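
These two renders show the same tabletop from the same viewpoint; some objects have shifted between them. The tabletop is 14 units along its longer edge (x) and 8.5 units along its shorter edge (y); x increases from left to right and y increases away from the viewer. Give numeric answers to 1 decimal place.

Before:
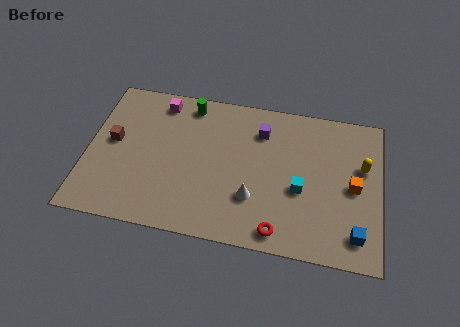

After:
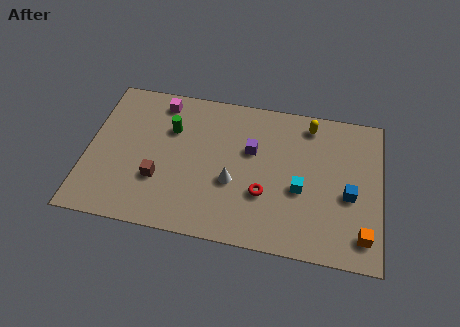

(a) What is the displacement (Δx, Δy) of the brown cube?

(2.3, -1.8)

From the two frames, the brown cube sits at roughly (1.2, 4.6) before and (3.5, 2.8) after.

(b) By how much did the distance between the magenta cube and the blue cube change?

-1.3

The distance was about 11.2 in the first image and 9.9 in the second, so they moved 1.3 units closer together.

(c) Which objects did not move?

the cyan cube and the magenta cube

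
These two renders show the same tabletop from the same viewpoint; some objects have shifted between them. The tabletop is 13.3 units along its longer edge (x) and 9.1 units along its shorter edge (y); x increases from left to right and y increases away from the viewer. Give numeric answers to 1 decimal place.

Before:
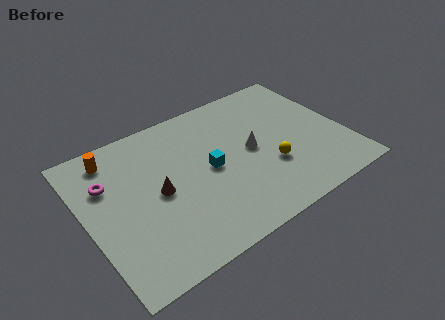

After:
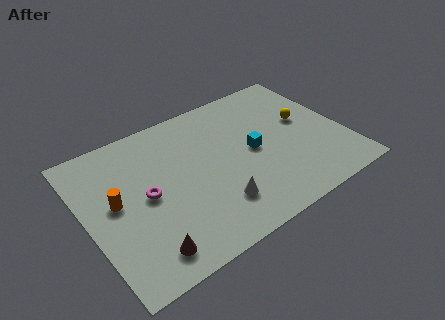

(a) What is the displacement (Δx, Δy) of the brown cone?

(-1.2, -3.0)

From the two frames, the brown cone sits at roughly (3.6, 4.4) before and (2.4, 1.4) after.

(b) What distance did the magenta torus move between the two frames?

2.4

The magenta torus moved from about (1.3, 6.2) to (3.0, 4.5), a distance of √(1.7² + 1.7²) ≈ 2.4.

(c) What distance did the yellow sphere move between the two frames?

3.1

From (9.2, 3.1) to (11.5, 5.2), the yellow sphere covered √(2.3² + 2.1²) ≈ 3.1 units.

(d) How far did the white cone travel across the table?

3.3

From (8.5, 4.6) to (6.2, 2.2), the white cone covered √(2.3² + 2.4²) ≈ 3.3 units.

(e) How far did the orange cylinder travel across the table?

2.8

The orange cylinder moved from about (1.8, 7.7) to (1.5, 4.9), a distance of √(0.3² + 2.8²) ≈ 2.8.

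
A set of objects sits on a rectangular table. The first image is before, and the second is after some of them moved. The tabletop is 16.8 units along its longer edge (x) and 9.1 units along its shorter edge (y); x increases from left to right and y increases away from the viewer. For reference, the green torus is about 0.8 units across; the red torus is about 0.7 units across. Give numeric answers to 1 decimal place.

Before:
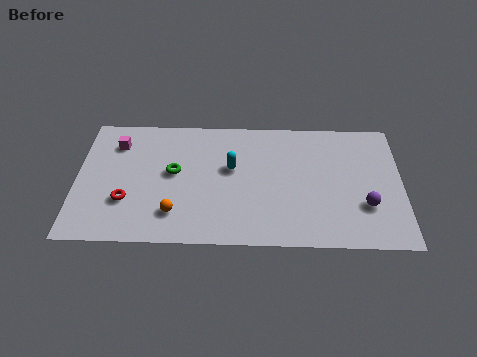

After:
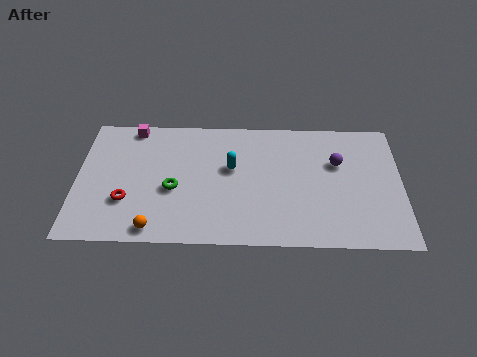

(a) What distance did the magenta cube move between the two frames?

1.4

From (2.0, 7.0) to (2.8, 8.2), the magenta cube covered √(0.8² + 1.2²) ≈ 1.4 units.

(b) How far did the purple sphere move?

3.3

The purple sphere was near (14.9, 2.9) before and (13.5, 5.9) after, so it travelled √(1.4² + 3.0²) ≈ 3.3 units.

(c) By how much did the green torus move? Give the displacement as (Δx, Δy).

(0.0, -1.2)

From the two frames, the green torus sits at roughly (5.0, 5.0) before and (5.0, 3.8) after.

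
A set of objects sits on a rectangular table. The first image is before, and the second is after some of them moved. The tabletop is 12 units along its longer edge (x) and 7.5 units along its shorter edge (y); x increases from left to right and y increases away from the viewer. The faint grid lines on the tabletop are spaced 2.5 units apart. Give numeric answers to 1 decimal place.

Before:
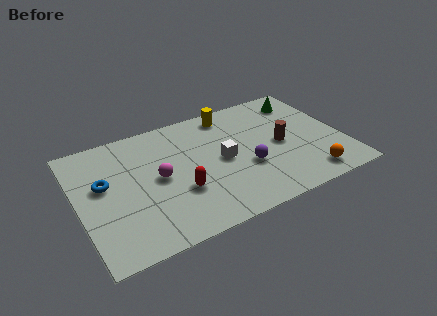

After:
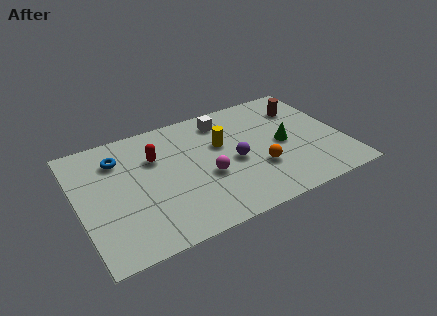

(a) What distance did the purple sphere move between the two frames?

0.8

The purple sphere was near (7.5, 2.8) before and (7.0, 3.4) after, so it travelled √(0.5² + 0.6²) ≈ 0.8 units.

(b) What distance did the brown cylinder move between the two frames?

2.4

The brown cylinder moved from about (9.2, 3.6) to (10.5, 5.6), a distance of √(1.3² + 2.0²) ≈ 2.4.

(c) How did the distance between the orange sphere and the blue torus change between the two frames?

-2.7

They were about 9.5 units apart before and 6.8 after — 2.7 units closer together.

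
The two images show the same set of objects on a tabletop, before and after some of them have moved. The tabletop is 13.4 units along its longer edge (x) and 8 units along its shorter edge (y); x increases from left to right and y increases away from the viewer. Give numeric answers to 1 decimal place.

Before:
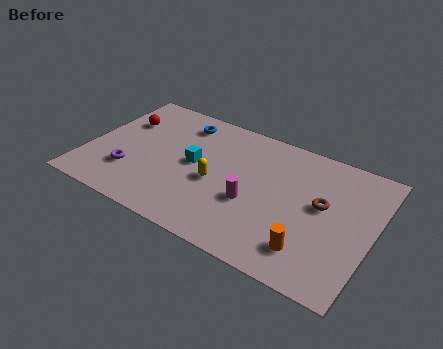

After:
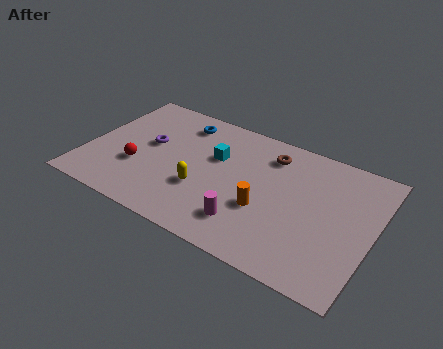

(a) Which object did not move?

the blue torus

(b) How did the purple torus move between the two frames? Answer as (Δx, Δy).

(0.6, 2.2)

The purple torus was at about (2.2, 2.3) and moved to about (2.8, 4.5).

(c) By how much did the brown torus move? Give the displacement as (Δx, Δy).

(-2.7, 1.9)

From the two frames, the brown torus sits at roughly (11.0, 4.5) before and (8.3, 6.4) after.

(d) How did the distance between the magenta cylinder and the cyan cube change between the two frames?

+0.8

They were about 3.1 units apart before and 3.9 after — 0.8 units further apart.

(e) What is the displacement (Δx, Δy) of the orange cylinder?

(-2.3, 1.3)

The orange cylinder started near (10.8, 1.7) and ended near (8.5, 3.0).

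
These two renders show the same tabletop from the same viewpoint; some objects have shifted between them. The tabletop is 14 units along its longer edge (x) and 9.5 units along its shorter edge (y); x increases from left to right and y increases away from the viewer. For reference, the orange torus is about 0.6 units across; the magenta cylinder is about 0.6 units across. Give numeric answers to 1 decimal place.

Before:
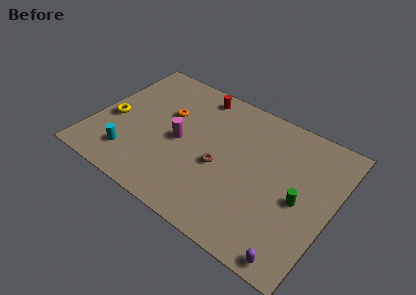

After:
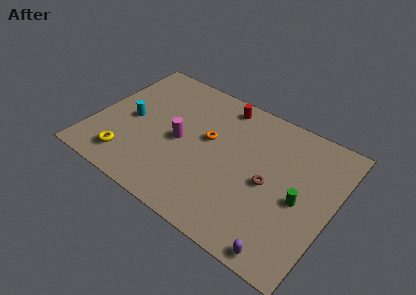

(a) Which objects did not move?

the green cylinder and the magenta cylinder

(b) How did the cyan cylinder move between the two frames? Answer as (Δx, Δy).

(-0.5, 2.5)

From the two frames, the cyan cylinder sits at roughly (2.6, 2.0) before and (2.1, 4.5) after.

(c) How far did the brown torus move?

2.8

From (7.6, 4.0) to (10.4, 4.4), the brown torus covered √(2.8² + 0.4²) ≈ 2.8 units.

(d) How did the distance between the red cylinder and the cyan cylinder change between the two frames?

-0.8

Before: roughly 6.9 units apart; after: 6.1. That's 0.8 units closer together.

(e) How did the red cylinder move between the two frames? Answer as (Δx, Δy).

(1.5, 0.0)

The red cylinder was at about (5.4, 8.3) and moved to about (6.9, 8.3).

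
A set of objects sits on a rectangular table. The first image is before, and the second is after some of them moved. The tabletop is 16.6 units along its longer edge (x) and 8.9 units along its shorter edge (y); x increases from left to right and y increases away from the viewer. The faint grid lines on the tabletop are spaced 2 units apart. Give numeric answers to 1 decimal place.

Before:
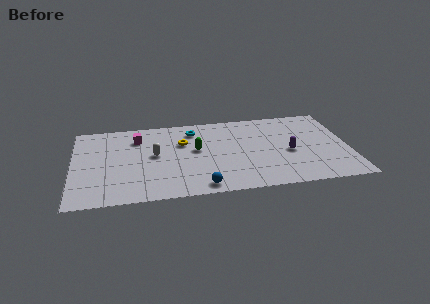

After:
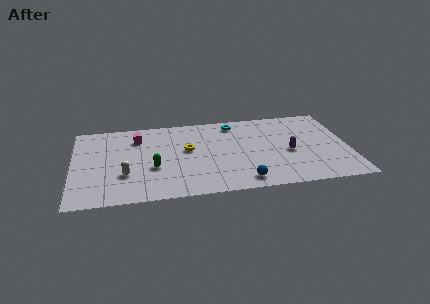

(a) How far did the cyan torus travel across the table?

2.5

The cyan torus was near (7.3, 7.2) before and (9.8, 7.6) after, so it travelled √(2.5² + 0.4²) ≈ 2.5 units.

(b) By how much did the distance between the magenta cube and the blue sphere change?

+1.5

Before: roughly 6.9 units apart; after: 8.4. That's 1.5 units further apart.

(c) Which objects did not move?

the purple capsule and the magenta cube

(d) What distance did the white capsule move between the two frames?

2.6

The white capsule was near (4.9, 4.8) before and (3.1, 2.9) after, so it travelled √(1.8² + 1.9²) ≈ 2.6 units.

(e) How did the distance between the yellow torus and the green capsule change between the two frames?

+1.5

Before: roughly 1.2 units apart; after: 2.7. That's 1.5 units further apart.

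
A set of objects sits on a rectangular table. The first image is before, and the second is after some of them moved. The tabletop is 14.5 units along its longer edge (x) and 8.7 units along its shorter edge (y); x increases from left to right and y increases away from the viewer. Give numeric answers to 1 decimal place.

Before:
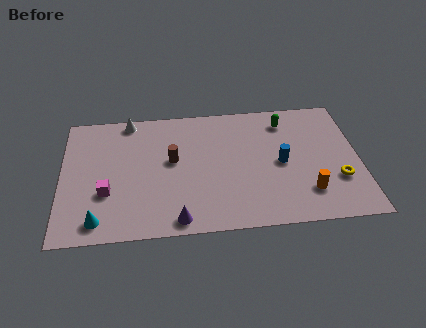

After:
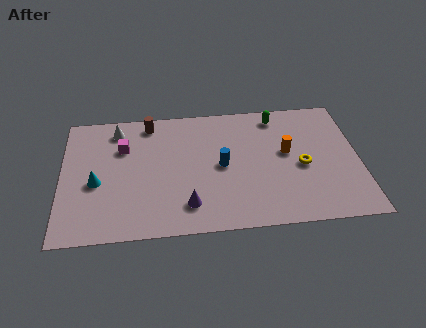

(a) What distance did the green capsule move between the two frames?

0.6

The green capsule moved from about (11.0, 7.1) to (10.6, 7.5), a distance of √(0.4² + 0.4²) ≈ 0.6.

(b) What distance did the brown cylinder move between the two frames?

2.9

The brown cylinder was near (5.4, 4.9) before and (4.3, 7.6) after, so it travelled √(1.1² + 2.7²) ≈ 2.9 units.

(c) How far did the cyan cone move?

2.5

From (1.8, 1.2) to (1.7, 3.7), the cyan cone covered √(0.1² + 2.5²) ≈ 2.5 units.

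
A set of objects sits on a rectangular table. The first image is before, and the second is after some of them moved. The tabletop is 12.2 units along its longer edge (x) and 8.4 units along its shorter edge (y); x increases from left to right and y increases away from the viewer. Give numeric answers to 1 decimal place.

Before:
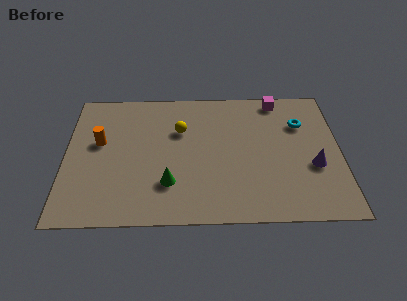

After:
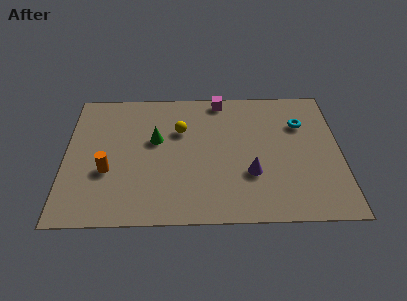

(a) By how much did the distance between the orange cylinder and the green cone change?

-1.2

Before: roughly 4.0 units apart; after: 2.8. That's 1.2 units closer together.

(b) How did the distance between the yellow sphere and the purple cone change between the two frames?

-2.2

The distance was about 6.4 in the first image and 4.2 in the second, so they moved 2.2 units closer together.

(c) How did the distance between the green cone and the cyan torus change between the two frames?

-0.3

They were about 6.9 units apart before and 6.6 after — 0.3 units closer together.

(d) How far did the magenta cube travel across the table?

2.6

The magenta cube moved from about (9.5, 7.5) to (6.9, 7.6), a distance of √(2.6² + 0.1²) ≈ 2.6.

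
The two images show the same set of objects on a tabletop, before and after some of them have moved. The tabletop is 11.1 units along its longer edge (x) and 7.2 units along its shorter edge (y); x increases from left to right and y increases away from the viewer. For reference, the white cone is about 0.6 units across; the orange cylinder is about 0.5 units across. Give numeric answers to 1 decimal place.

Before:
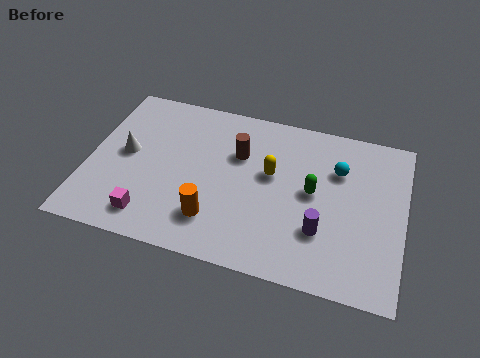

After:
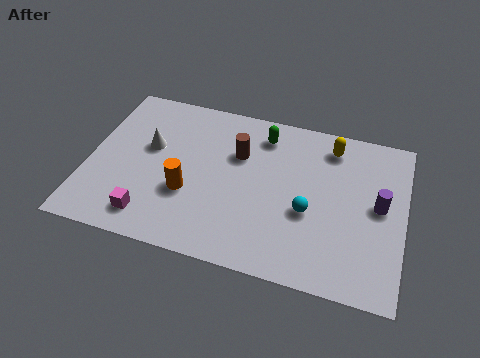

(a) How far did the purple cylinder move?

2.5

The purple cylinder was near (8.3, 2.2) before and (10.2, 3.8) after, so it travelled √(1.9² + 1.6²) ≈ 2.5 units.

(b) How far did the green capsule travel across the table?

2.8

The green capsule moved from about (7.9, 3.8) to (6.0, 5.9), a distance of √(1.9² + 2.1²) ≈ 2.8.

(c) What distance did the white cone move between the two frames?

0.9

From (1.3, 3.8) to (2.1, 4.3), the white cone covered √(0.8² + 0.5²) ≈ 0.9 units.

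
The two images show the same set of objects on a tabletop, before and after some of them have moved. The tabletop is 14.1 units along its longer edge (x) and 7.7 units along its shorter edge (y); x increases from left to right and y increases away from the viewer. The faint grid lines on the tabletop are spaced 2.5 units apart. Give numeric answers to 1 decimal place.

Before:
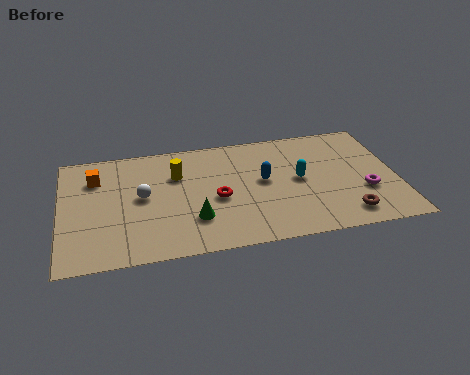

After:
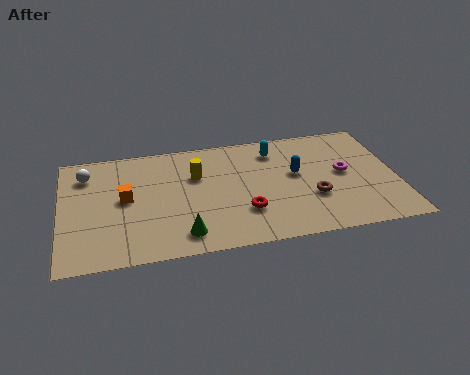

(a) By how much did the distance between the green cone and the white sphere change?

+3.3

Before: roughly 2.8 units apart; after: 6.1. That's 3.3 units further apart.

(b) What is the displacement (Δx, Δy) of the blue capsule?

(1.4, 0.2)

From the two frames, the blue capsule sits at roughly (8.5, 4.2) before and (9.9, 4.4) after.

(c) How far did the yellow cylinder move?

0.8

From (4.9, 5.3) to (5.7, 5.1), the yellow cylinder covered √(0.8² + 0.2²) ≈ 0.8 units.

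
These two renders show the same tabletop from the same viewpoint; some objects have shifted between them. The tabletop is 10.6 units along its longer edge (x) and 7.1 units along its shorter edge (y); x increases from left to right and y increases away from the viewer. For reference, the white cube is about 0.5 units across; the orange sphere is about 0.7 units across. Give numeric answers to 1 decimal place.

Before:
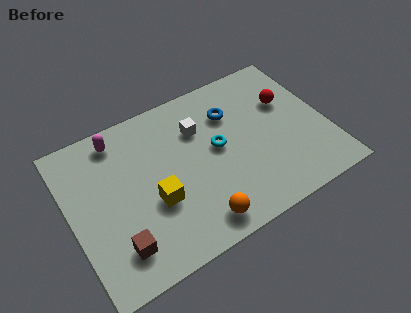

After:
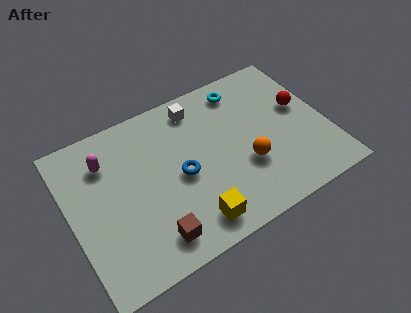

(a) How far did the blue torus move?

3.0

From (6.9, 5.1) to (4.5, 3.3), the blue torus covered √(2.4² + 1.8²) ≈ 3.0 units.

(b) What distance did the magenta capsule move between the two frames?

1.0

The magenta capsule was near (2.3, 6.1) before and (1.7, 5.3) after, so it travelled √(0.6² + 0.8²) ≈ 1.0 units.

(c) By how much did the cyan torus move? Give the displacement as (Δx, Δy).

(1.4, 2.2)

The cyan torus started near (6.1, 3.8) and ended near (7.5, 6.0).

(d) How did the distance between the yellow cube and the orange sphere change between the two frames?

+0.6

The distance was about 2.3 in the first image and 2.9 in the second, so they moved 0.6 units further apart.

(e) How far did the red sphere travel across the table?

0.7

The red sphere moved from about (9.2, 4.6) to (9.7, 4.1), a distance of √(0.5² + 0.5²) ≈ 0.7.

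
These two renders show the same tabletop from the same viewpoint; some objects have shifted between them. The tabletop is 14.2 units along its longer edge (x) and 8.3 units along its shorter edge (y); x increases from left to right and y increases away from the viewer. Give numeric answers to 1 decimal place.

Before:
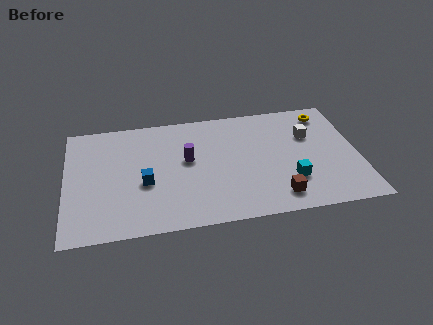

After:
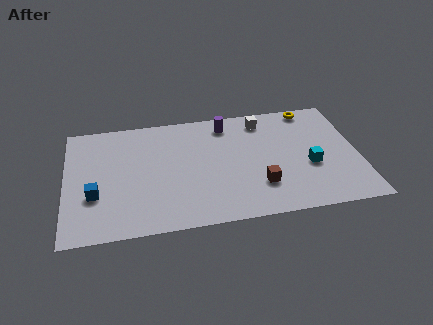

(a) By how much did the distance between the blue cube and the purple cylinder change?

+5.2

They were about 2.5 units apart before and 7.7 after — 5.2 units further apart.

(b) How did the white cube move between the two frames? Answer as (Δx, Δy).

(-2.2, 1.5)

From the two frames, the white cube sits at roughly (11.9, 5.5) before and (9.7, 7.0) after.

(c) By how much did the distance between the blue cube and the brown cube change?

+1.3

The distance was about 6.6 in the first image and 7.9 in the second, so they moved 1.3 units further apart.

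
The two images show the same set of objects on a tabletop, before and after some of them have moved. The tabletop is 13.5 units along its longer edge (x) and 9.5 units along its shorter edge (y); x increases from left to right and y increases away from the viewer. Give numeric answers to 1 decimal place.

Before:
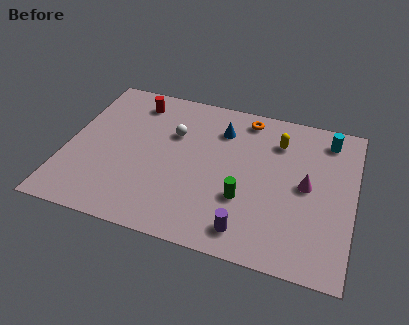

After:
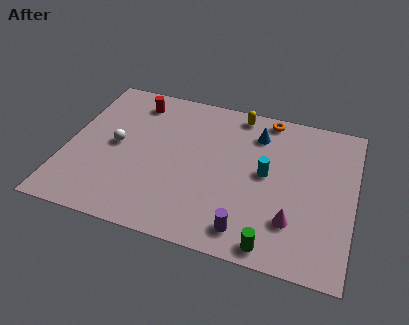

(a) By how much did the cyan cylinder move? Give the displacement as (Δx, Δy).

(-2.7, -3.0)

The cyan cylinder started near (12.1, 8.0) and ended near (9.4, 5.0).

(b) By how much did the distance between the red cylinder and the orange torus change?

+1.0

They were about 5.3 units apart before and 6.3 after — 1.0 units further apart.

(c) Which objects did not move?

the red cylinder and the purple cylinder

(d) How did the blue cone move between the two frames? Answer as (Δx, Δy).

(1.7, 0.2)

The blue cone was at about (7.1, 7.2) and moved to about (8.8, 7.4).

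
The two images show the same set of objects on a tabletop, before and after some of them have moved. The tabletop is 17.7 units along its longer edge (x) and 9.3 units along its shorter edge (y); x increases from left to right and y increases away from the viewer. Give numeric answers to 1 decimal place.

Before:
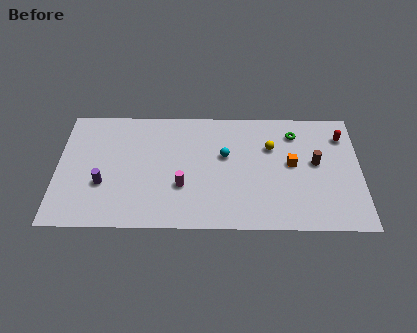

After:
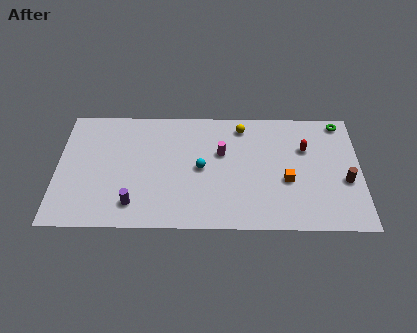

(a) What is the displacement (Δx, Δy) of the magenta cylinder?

(2.3, 2.6)

From the two frames, the magenta cylinder sits at roughly (7.3, 3.2) before and (9.6, 5.8) after.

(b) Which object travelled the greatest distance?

the magenta cylinder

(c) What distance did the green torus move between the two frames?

2.8

The green torus moved from about (13.9, 7.4) to (16.6, 8.3), a distance of √(2.7² + 0.9²) ≈ 2.8.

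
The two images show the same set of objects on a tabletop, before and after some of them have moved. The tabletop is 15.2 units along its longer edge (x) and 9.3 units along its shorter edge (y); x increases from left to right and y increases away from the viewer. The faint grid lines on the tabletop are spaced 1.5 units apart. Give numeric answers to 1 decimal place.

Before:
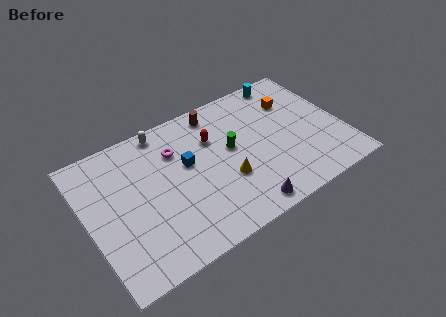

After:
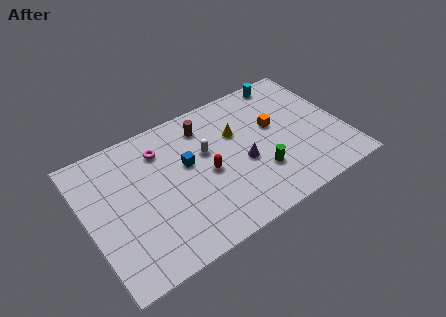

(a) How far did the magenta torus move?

0.9

The magenta torus was near (5.5, 6.7) before and (4.7, 7.2) after, so it travelled √(0.8² + 0.5²) ≈ 0.9 units.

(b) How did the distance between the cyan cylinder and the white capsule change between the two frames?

-1.6

The distance was about 7.6 in the first image and 6.0 in the second, so they moved 1.6 units closer together.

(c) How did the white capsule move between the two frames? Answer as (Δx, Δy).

(2.2, -2.7)

The white capsule started near (5.0, 8.4) and ended near (7.2, 5.7).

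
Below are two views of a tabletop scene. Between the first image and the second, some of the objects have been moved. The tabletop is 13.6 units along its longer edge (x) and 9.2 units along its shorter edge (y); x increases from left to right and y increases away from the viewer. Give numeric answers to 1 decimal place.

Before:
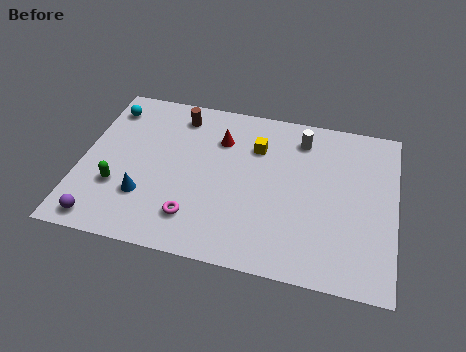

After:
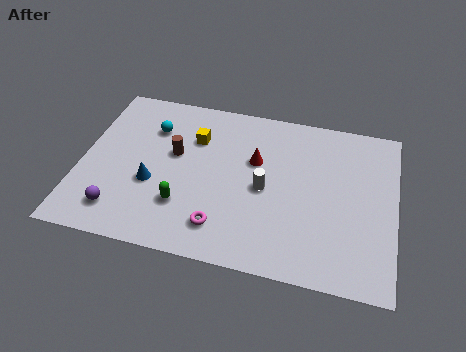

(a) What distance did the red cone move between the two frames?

1.8

From (5.9, 6.7) to (7.5, 5.8), the red cone covered √(1.6² + 0.9²) ≈ 1.8 units.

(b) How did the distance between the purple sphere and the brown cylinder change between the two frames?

-3.0

Before: roughly 7.3 units apart; after: 4.3. That's 3.0 units closer together.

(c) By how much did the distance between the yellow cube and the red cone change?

+1.2

Before: roughly 1.6 units apart; after: 2.8. That's 1.2 units further apart.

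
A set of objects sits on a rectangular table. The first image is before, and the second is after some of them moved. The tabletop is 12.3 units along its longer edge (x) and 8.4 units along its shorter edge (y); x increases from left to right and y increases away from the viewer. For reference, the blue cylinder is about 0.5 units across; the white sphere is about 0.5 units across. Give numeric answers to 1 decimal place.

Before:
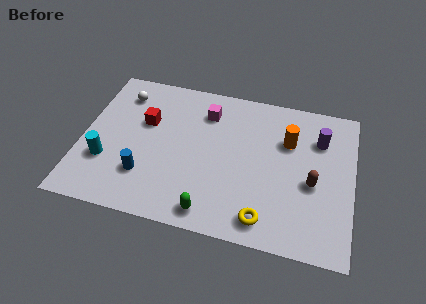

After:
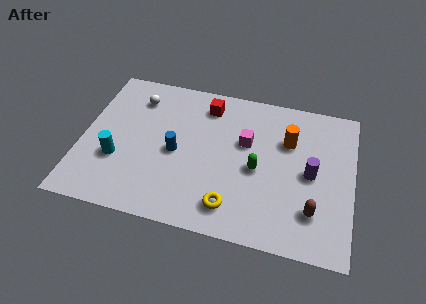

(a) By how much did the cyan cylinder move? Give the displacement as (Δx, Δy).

(0.5, 0.2)

From the two frames, the cyan cylinder sits at roughly (1.2, 2.7) before and (1.7, 2.9) after.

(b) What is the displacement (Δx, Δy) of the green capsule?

(1.9, 2.8)

The green capsule was at about (6.1, 1.0) and moved to about (8.0, 3.8).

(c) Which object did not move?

the orange cylinder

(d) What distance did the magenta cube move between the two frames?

2.3

The magenta cube moved from about (5.5, 6.5) to (7.4, 5.2), a distance of √(1.9² + 1.3²) ≈ 2.3.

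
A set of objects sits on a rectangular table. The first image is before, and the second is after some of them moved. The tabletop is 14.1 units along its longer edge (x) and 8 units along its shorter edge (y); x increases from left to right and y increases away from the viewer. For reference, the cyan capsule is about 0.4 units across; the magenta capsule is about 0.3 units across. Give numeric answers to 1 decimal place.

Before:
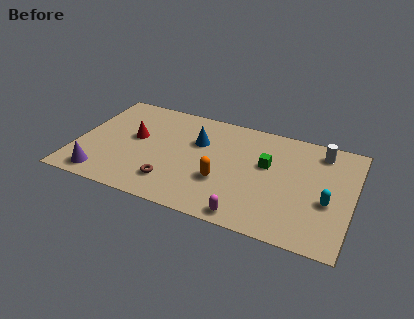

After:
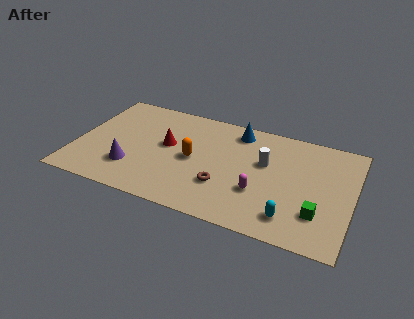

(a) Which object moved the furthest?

the green cube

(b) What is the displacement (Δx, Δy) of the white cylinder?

(-2.7, -1.8)

The white cylinder was at about (12.3, 6.7) and moved to about (9.6, 4.9).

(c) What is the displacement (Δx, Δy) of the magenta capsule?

(0.4, 1.9)

The magenta capsule was at about (9.1, 0.8) and moved to about (9.5, 2.7).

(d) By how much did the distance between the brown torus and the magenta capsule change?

-2.3

The distance was about 4.1 in the first image and 1.8 in the second, so they moved 2.3 units closer together.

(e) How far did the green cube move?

3.8

The green cube moved from about (9.7, 4.8) to (12.5, 2.2), a distance of √(2.8² + 2.6²) ≈ 3.8.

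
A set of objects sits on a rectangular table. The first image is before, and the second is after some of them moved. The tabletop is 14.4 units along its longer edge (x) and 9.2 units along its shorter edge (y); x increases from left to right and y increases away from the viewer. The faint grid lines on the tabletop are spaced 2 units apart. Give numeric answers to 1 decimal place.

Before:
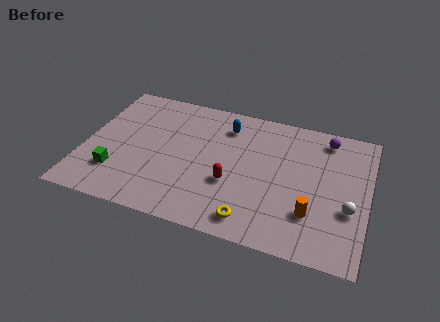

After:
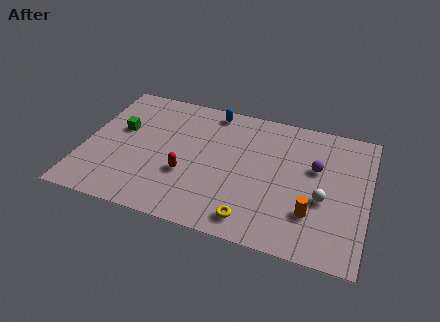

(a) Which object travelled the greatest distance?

the green cube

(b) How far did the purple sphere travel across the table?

2.2

The purple sphere moved from about (12.1, 7.9) to (11.7, 5.7), a distance of √(0.4² + 2.2²) ≈ 2.2.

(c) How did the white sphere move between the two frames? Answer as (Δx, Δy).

(-1.3, 0.3)

The white sphere was at about (13.5, 3.4) and moved to about (12.2, 3.7).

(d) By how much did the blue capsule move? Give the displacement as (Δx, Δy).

(-0.8, 0.9)

From the two frames, the blue capsule sits at roughly (7.0, 7.3) before and (6.2, 8.2) after.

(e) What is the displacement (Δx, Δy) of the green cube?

(-0.1, 3.1)

The green cube was at about (1.8, 2.4) and moved to about (1.7, 5.5).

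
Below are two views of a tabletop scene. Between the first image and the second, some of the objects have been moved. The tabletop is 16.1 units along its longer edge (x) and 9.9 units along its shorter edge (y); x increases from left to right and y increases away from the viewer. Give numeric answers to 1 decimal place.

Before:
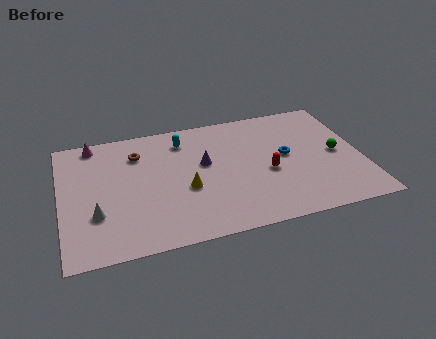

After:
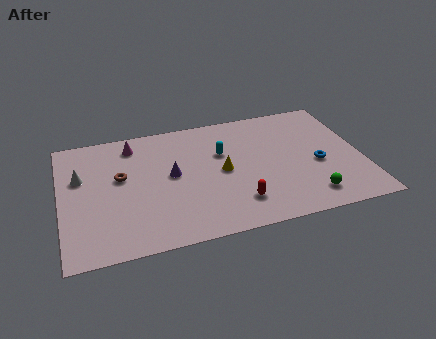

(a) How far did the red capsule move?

2.7

The red capsule was near (11.0, 4.2) before and (9.2, 2.2) after, so it travelled √(1.8² + 2.0²) ≈ 2.7 units.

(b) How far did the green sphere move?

3.6

The green sphere moved from about (14.8, 4.8) to (13.0, 1.7), a distance of √(1.8² + 3.1²) ≈ 3.6.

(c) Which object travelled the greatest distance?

the green sphere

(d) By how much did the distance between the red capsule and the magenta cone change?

-2.2

The distance was about 10.2 in the first image and 8.0 in the second, so they moved 2.2 units closer together.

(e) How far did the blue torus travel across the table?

1.9

The blue torus was near (12.1, 5.3) before and (13.7, 4.2) after, so it travelled √(1.6² + 1.1²) ≈ 1.9 units.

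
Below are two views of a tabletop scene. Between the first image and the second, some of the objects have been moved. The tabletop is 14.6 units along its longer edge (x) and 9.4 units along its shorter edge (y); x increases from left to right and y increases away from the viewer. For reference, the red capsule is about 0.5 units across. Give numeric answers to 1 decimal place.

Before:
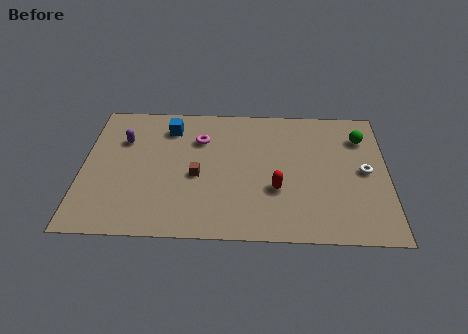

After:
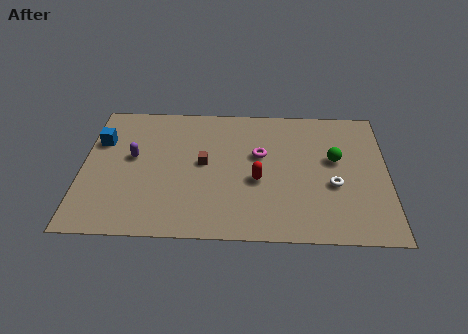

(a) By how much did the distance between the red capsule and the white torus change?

-0.8

They were about 4.4 units apart before and 3.6 after — 0.8 units closer together.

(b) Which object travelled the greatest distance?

the blue cube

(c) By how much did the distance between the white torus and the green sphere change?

-0.6

They were about 2.4 units apart before and 1.8 after — 0.6 units closer together.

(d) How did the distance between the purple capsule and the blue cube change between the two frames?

-0.5

They were about 2.4 units apart before and 1.9 after — 0.5 units closer together.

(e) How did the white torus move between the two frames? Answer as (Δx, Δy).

(-1.5, -1.0)

The white torus was at about (13.5, 4.7) and moved to about (12.0, 3.7).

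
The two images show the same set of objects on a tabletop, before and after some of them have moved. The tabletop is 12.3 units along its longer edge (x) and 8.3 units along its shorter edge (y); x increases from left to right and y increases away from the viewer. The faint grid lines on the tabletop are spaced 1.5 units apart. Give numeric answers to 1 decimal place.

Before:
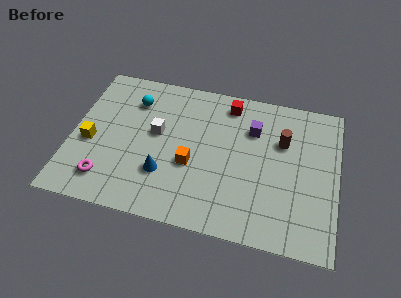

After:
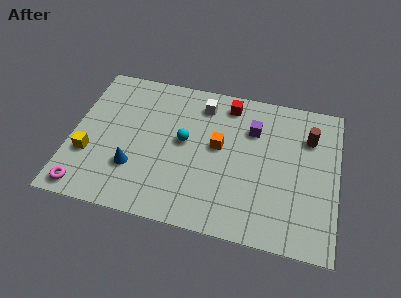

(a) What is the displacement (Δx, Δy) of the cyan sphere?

(2.5, -1.8)

From the two frames, the cyan sphere sits at roughly (2.7, 6.3) before and (5.2, 4.5) after.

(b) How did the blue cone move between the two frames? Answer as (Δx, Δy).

(-1.4, 0.0)

The blue cone started near (4.4, 2.5) and ended near (3.0, 2.5).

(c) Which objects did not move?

the purple cube and the red cube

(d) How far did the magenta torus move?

1.1

From (1.8, 1.6) to (0.9, 0.9), the magenta torus covered √(0.9² + 0.7²) ≈ 1.1 units.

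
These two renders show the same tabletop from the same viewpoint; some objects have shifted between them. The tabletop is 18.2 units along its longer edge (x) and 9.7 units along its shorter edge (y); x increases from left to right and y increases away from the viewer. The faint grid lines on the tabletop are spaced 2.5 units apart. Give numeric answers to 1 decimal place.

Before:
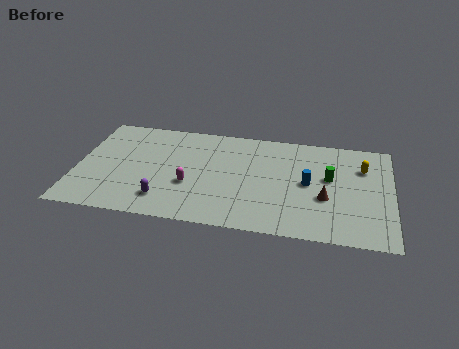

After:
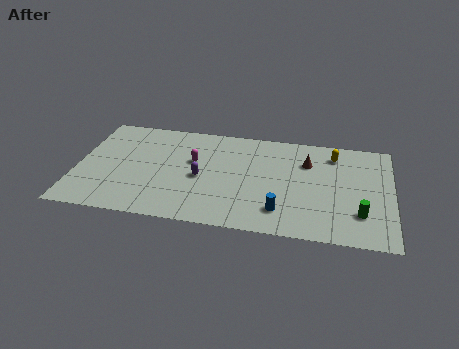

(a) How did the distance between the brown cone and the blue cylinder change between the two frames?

+3.4

The distance was about 1.6 in the first image and 5.0 in the second, so they moved 3.4 units further apart.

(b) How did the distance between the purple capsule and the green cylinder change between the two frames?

-0.7

Before: roughly 10.1 units apart; after: 9.4. That's 0.7 units closer together.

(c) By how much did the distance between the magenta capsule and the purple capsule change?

-0.5

Before: roughly 2.1 units apart; after: 1.6. That's 0.5 units closer together.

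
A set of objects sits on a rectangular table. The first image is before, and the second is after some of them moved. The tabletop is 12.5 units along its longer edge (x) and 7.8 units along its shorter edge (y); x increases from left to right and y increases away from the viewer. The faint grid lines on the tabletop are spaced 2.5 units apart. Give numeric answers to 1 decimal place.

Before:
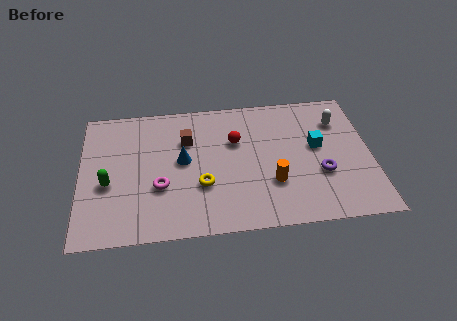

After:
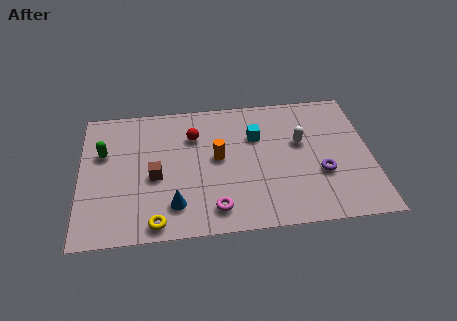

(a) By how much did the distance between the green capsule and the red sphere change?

-1.9

The distance was about 5.8 in the first image and 3.9 in the second, so they moved 1.9 units closer together.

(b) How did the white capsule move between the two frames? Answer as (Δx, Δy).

(-1.7, -1.1)

The white capsule was at about (11.2, 5.8) and moved to about (9.5, 4.7).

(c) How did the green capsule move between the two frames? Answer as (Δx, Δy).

(-0.2, 1.8)

From the two frames, the green capsule sits at roughly (1.2, 3.2) before and (1.0, 5.0) after.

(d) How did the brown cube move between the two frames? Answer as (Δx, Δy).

(-1.4, -2.0)

The brown cube was at about (4.6, 5.4) and moved to about (3.2, 3.4).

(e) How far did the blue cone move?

2.5

From (4.4, 4.2) to (4.0, 1.7), the blue cone covered √(0.4² + 2.5²) ≈ 2.5 units.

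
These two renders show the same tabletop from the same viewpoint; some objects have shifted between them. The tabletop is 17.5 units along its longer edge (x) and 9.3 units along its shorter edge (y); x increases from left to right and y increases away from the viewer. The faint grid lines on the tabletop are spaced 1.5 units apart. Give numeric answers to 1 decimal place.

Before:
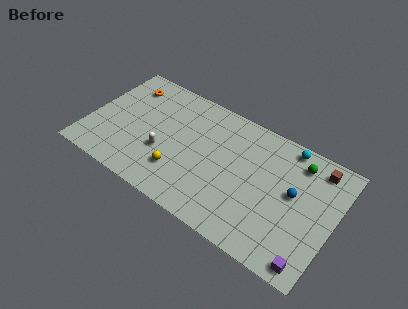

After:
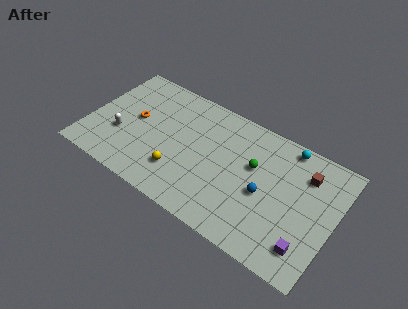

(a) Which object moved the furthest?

the green sphere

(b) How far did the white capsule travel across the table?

3.1

The white capsule was near (5.5, 3.4) before and (2.4, 3.3) after, so it travelled √(3.1² + 0.1²) ≈ 3.1 units.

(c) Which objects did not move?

the cyan sphere and the yellow sphere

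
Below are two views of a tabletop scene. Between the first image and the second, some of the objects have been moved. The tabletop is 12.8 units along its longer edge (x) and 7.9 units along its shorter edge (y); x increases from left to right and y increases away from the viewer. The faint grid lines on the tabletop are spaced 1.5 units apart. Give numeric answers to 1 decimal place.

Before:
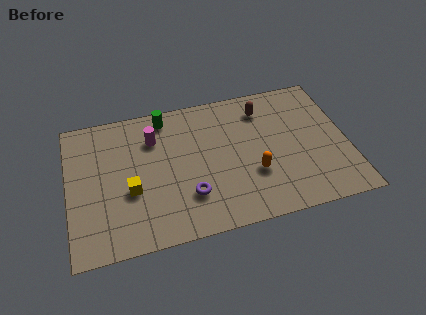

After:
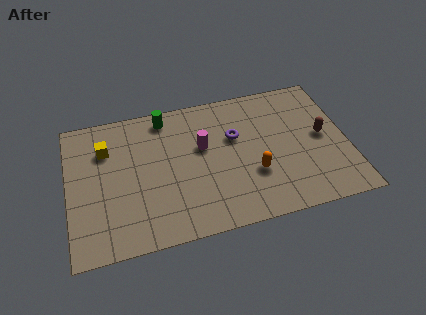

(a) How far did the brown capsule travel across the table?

3.4

The brown capsule was near (9.1, 6.3) before and (11.7, 4.1) after, so it travelled √(2.6² + 2.2²) ≈ 3.4 units.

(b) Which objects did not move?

the orange capsule and the green cylinder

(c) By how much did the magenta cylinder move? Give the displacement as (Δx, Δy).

(2.2, -1.0)

The magenta cylinder started near (4.0, 5.8) and ended near (6.2, 4.8).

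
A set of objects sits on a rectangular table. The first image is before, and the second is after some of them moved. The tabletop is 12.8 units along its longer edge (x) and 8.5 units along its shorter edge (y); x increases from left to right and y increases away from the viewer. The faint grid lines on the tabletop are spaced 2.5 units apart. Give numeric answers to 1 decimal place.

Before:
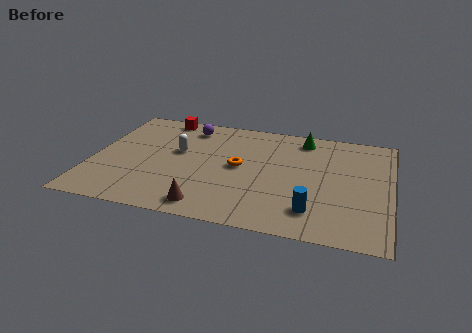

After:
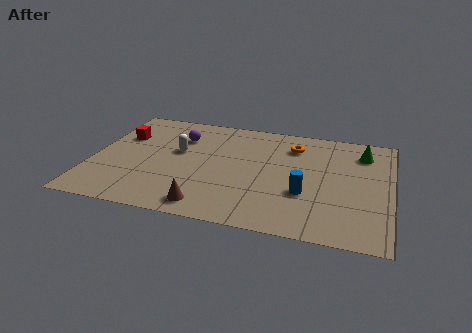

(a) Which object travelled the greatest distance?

the orange torus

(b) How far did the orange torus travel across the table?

3.1

From (6.3, 4.4) to (8.5, 6.6), the orange torus covered √(2.2² + 2.2²) ≈ 3.1 units.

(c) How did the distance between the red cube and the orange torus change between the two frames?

+2.6

Before: roughly 4.9 units apart; after: 7.5. That's 2.6 units further apart.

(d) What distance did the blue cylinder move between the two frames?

1.3

The blue cylinder was near (9.6, 1.8) before and (9.2, 3.0) after, so it travelled √(0.4² + 1.2²) ≈ 1.3 units.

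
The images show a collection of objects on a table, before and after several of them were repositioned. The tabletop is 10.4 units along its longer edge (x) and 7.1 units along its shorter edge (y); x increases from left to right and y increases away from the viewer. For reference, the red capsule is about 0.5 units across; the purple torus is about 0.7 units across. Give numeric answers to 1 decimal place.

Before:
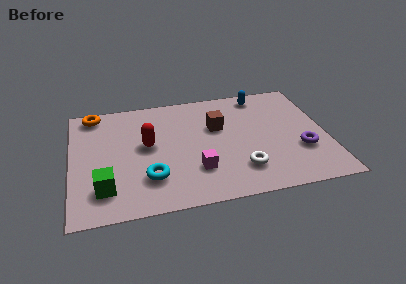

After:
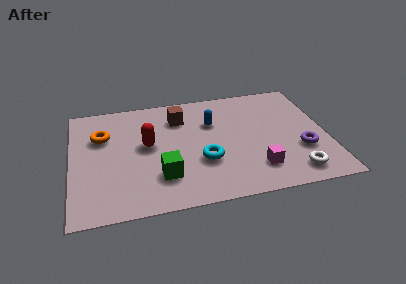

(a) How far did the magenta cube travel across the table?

2.4

From (5.0, 2.0) to (7.4, 1.6), the magenta cube covered √(2.4² + 0.4²) ≈ 2.4 units.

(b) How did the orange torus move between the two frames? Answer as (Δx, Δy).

(0.3, -1.5)

The orange torus started near (1.0, 6.3) and ended near (1.3, 4.8).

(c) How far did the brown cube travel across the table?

1.7

The brown cube moved from about (6.0, 4.5) to (4.5, 5.4), a distance of √(1.5² + 0.9²) ≈ 1.7.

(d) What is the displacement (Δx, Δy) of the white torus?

(2.1, -0.6)

The white torus was at about (6.8, 1.7) and moved to about (8.9, 1.1).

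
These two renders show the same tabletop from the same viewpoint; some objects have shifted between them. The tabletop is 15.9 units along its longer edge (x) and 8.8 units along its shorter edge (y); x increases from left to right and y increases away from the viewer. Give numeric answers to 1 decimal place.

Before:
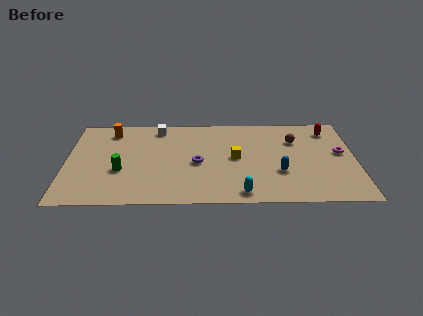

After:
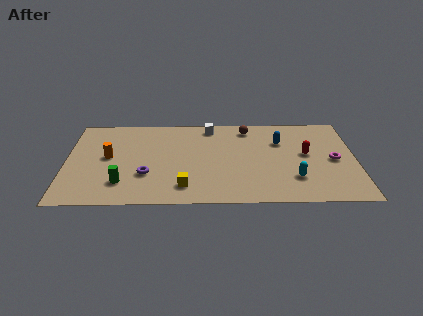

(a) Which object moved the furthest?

the yellow cube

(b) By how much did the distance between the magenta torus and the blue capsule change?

-0.4

They were about 3.9 units apart before and 3.5 after — 0.4 units closer together.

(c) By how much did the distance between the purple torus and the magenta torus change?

+2.4

The distance was about 8.0 in the first image and 10.4 in the second, so they moved 2.4 units further apart.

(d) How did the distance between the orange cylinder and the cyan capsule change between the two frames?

+0.9

The distance was about 9.6 in the first image and 10.5 in the second, so they moved 0.9 units further apart.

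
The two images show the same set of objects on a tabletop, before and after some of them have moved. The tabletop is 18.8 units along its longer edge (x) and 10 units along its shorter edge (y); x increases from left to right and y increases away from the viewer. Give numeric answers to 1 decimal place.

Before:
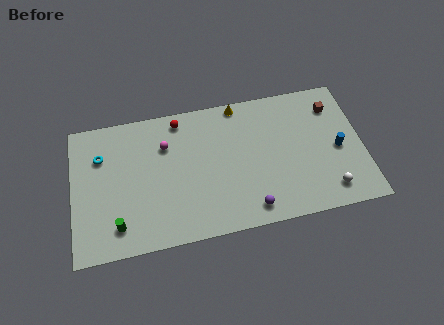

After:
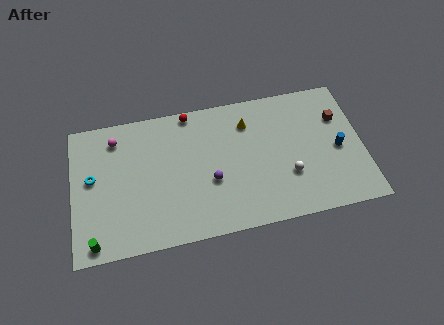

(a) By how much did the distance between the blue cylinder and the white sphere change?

+0.5

The distance was about 3.0 in the first image and 3.5 in the second, so they moved 0.5 units further apart.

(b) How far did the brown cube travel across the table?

0.9

The brown cube was near (17.1, 7.8) before and (17.4, 6.9) after, so it travelled √(0.3² + 0.9²) ≈ 0.9 units.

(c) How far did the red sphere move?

0.8

From (7.1, 8.8) to (7.8, 9.2), the red sphere covered √(0.7² + 0.4²) ≈ 0.8 units.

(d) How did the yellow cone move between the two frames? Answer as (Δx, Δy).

(0.5, -1.5)

The yellow cone was at about (11.0, 9.2) and moved to about (11.5, 7.7).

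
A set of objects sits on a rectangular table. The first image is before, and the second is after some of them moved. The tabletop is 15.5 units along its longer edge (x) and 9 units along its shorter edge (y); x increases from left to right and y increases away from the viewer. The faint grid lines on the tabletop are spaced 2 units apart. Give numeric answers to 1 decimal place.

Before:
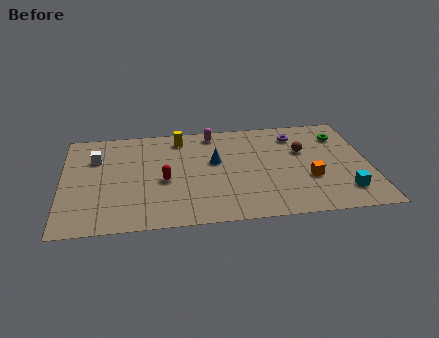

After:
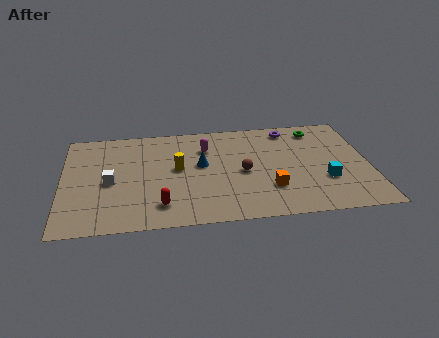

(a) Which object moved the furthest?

the brown sphere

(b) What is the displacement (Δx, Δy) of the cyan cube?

(-0.9, 1.1)

The cyan cube was at about (14.1, 1.9) and moved to about (13.2, 3.0).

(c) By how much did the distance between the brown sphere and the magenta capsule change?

-2.0

The distance was about 5.0 in the first image and 3.0 in the second, so they moved 2.0 units closer together.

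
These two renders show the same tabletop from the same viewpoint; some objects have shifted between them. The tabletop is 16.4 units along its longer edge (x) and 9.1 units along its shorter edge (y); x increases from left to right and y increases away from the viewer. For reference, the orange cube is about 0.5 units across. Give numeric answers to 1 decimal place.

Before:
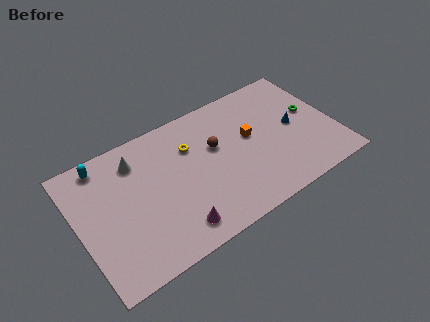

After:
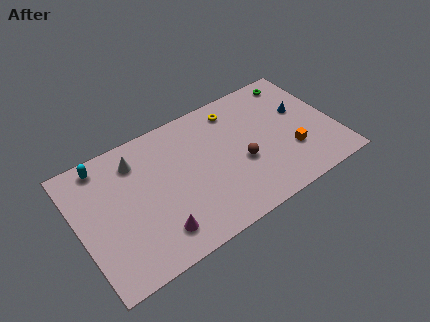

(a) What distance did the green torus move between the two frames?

2.8

From (15.1, 5.1) to (14.6, 7.9), the green torus covered √(0.5² + 2.8²) ≈ 2.8 units.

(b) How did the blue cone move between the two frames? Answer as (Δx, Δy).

(0.6, 0.9)

The blue cone started near (13.9, 4.6) and ended near (14.5, 5.5).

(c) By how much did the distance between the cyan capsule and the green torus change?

-0.8

They were about 13.4 units apart before and 12.6 after — 0.8 units closer together.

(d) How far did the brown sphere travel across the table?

2.4

The brown sphere was near (8.9, 5.6) before and (10.3, 3.7) after, so it travelled √(1.4² + 1.9²) ≈ 2.4 units.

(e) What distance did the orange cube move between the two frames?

3.3

From (11.1, 5.2) to (13.4, 2.9), the orange cube covered √(2.3² + 2.3²) ≈ 3.3 units.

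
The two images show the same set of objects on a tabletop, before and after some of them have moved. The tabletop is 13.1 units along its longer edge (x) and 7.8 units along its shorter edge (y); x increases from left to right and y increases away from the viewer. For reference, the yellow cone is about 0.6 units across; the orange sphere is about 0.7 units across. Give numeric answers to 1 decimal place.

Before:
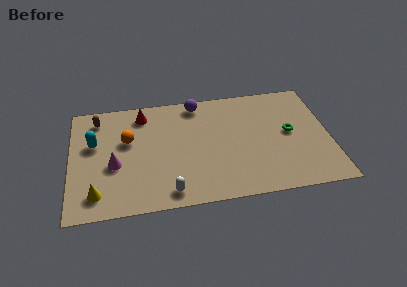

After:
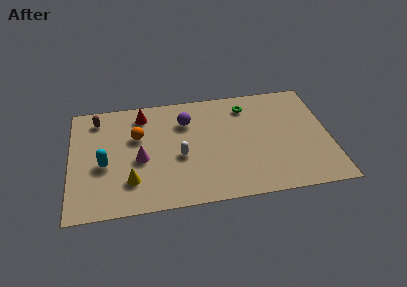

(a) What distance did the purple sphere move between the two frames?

1.3

The purple sphere moved from about (6.5, 6.9) to (5.9, 5.7), a distance of √(0.6² + 1.2²) ≈ 1.3.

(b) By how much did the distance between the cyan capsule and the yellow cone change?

-1.6

They were about 3.4 units apart before and 1.8 after — 1.6 units closer together.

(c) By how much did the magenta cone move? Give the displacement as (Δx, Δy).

(1.3, 0.2)

From the two frames, the magenta cone sits at roughly (2.2, 3.2) before and (3.5, 3.4) after.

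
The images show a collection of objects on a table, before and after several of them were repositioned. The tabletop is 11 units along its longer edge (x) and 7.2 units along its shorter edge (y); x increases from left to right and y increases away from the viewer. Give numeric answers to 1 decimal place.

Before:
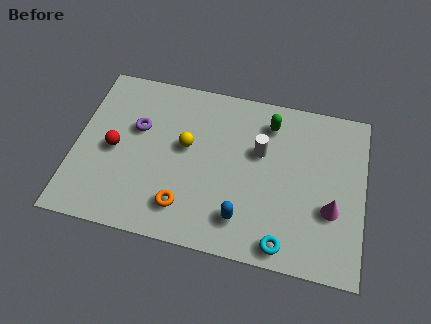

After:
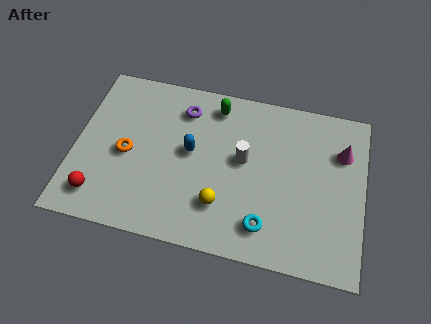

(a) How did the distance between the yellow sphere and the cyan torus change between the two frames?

-3.3

They were about 5.1 units apart before and 1.8 after — 3.3 units closer together.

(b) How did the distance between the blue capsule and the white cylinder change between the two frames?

-1.0

They were about 3.0 units apart before and 2.0 after — 1.0 units closer together.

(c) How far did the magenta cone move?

2.5

The magenta cone moved from about (9.8, 2.6) to (10.1, 5.1), a distance of √(0.3² + 2.5²) ≈ 2.5.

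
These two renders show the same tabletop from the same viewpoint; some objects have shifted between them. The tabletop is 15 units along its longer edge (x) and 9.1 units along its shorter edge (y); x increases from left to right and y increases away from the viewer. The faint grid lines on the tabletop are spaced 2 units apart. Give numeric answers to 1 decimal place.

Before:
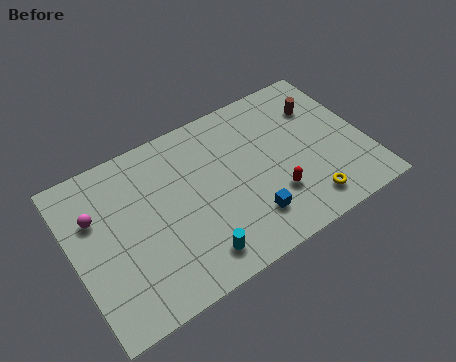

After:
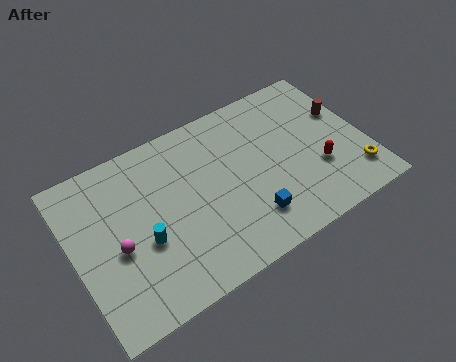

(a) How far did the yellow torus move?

2.6

The yellow torus was near (11.5, 1.5) before and (14.1, 1.9) after, so it travelled √(2.6² + 0.4²) ≈ 2.6 units.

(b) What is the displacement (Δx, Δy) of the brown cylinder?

(1.1, -0.9)

From the two frames, the brown cylinder sits at roughly (13.1, 6.6) before and (14.2, 5.7) after.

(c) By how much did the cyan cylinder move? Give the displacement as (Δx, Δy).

(-2.3, 2.1)

The cyan cylinder started near (5.7, 1.5) and ended near (3.4, 3.6).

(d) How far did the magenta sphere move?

2.3

The magenta sphere moved from about (1.3, 6.1) to (2.1, 3.9), a distance of √(0.8² + 2.2²) ≈ 2.3.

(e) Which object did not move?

the blue cube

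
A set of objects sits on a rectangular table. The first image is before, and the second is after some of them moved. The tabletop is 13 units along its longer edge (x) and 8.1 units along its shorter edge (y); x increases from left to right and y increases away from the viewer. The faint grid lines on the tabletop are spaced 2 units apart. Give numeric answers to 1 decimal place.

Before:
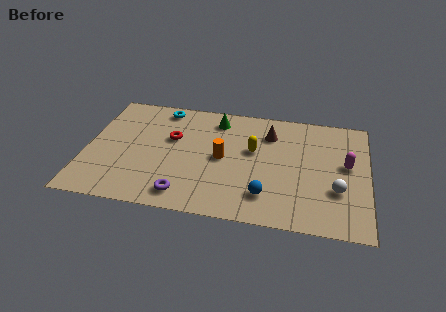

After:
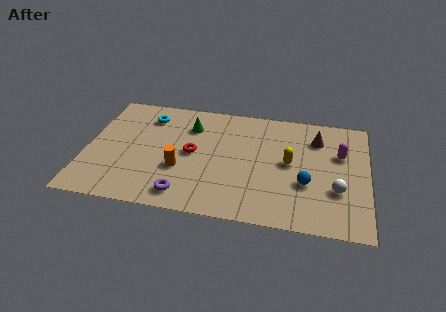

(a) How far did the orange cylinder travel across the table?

2.2

From (6.3, 4.0) to (4.4, 2.9), the orange cylinder covered √(1.9² + 1.1²) ≈ 2.2 units.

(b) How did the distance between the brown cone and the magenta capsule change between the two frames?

-2.5

Before: roughly 3.9 units apart; after: 1.4. That's 2.5 units closer together.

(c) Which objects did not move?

the white sphere and the purple torus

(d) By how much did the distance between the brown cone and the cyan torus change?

+2.7

Before: roughly 5.2 units apart; after: 7.9. That's 2.7 units further apart.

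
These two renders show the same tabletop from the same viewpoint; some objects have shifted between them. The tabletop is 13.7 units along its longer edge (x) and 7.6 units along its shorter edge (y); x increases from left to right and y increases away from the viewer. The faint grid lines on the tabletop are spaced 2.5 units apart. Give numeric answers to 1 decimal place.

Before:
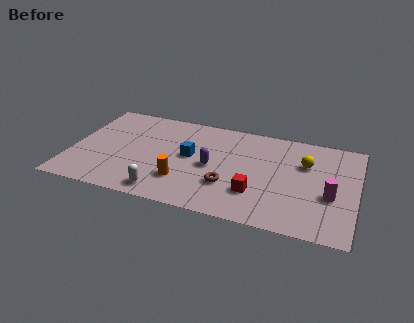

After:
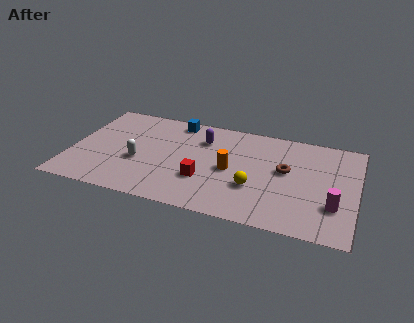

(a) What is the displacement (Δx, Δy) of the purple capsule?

(-0.6, 2.0)

From the two frames, the purple capsule sits at roughly (6.8, 3.6) before and (6.2, 5.6) after.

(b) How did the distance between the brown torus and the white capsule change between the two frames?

+3.8

They were about 3.3 units apart before and 7.1 after — 3.8 units further apart.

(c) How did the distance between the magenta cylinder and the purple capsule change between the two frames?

+1.6

They were about 5.7 units apart before and 7.3 after — 1.6 units further apart.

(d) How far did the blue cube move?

2.8

From (5.7, 4.1) to (4.8, 6.7), the blue cube covered √(0.9² + 2.6²) ≈ 2.8 units.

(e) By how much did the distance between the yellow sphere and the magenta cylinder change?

+1.3

Before: roughly 2.5 units apart; after: 3.8. That's 1.3 units further apart.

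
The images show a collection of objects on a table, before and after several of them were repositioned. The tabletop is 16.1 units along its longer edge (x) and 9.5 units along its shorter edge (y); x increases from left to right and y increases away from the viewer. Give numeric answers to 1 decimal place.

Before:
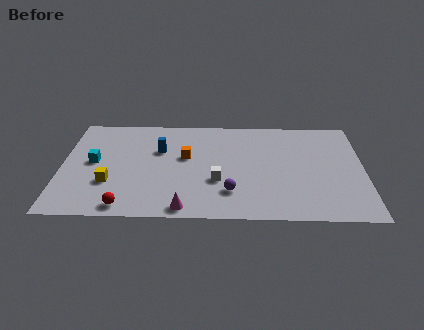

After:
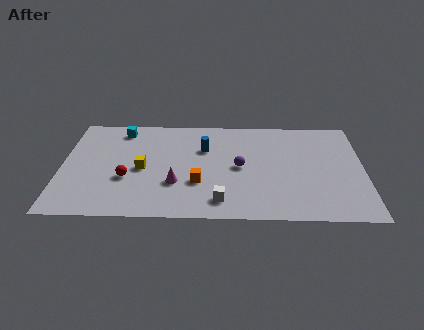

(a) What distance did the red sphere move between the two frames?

2.5

The red sphere was near (3.5, 1.0) before and (3.5, 3.5) after, so it travelled √(0.0² + 2.5²) ≈ 2.5 units.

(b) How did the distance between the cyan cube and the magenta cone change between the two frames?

-0.6

The distance was about 6.4 in the first image and 5.8 in the second, so they moved 0.6 units closer together.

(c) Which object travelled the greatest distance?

the cyan cube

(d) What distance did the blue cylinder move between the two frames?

2.4

The blue cylinder moved from about (5.2, 6.2) to (7.6, 6.4), a distance of √(2.4² + 0.2²) ≈ 2.4.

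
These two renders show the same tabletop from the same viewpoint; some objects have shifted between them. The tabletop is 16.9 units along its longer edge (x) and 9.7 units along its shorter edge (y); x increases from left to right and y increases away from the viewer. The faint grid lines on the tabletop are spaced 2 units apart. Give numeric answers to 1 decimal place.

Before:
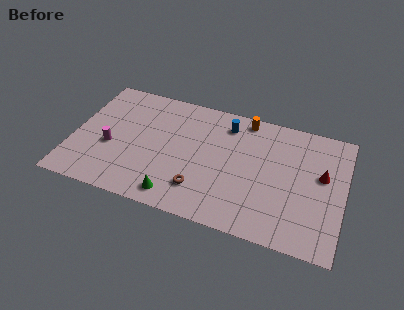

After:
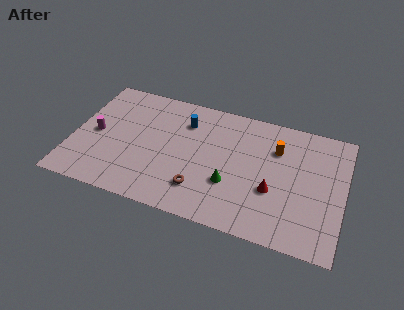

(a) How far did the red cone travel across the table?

3.6

The red cone moved from about (15.5, 5.7) to (12.6, 3.6), a distance of √(2.9² + 2.1²) ≈ 3.6.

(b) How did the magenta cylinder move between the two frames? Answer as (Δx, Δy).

(-1.0, 0.8)

The magenta cylinder was at about (2.4, 3.9) and moved to about (1.4, 4.7).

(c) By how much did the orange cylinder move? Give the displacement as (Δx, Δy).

(2.1, -1.8)

The orange cylinder was at about (10.5, 8.7) and moved to about (12.6, 6.9).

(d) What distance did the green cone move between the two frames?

3.8

The green cone was near (6.8, 1.3) before and (10.0, 3.3) after, so it travelled √(3.2² + 2.0²) ≈ 3.8 units.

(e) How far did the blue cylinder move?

2.7

The blue cylinder moved from about (9.4, 7.9) to (6.8, 7.3), a distance of √(2.6² + 0.6²) ≈ 2.7.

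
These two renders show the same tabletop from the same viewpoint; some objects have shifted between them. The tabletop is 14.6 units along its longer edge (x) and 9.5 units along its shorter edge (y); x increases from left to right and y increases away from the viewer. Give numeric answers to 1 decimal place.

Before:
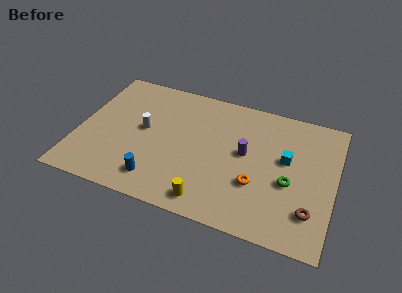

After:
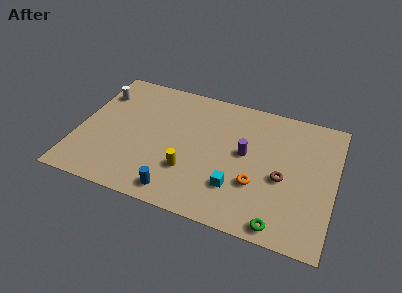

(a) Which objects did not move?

the purple cylinder and the orange torus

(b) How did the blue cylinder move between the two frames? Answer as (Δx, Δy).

(1.2, -0.5)

The blue cylinder started near (4.8, 1.7) and ended near (6.0, 1.2).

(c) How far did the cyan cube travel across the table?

3.9

The cyan cube was near (11.8, 5.5) before and (9.2, 2.6) after, so it travelled √(2.6² + 2.9²) ≈ 3.9 units.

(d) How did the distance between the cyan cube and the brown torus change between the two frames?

-0.7

They were about 3.6 units apart before and 2.9 after — 0.7 units closer together.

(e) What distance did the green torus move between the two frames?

3.0

The green torus moved from about (12.1, 3.9) to (11.8, 0.9), a distance of √(0.3² + 3.0²) ≈ 3.0.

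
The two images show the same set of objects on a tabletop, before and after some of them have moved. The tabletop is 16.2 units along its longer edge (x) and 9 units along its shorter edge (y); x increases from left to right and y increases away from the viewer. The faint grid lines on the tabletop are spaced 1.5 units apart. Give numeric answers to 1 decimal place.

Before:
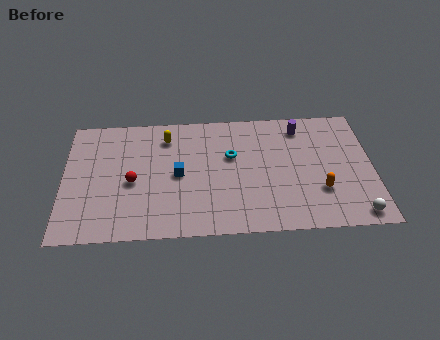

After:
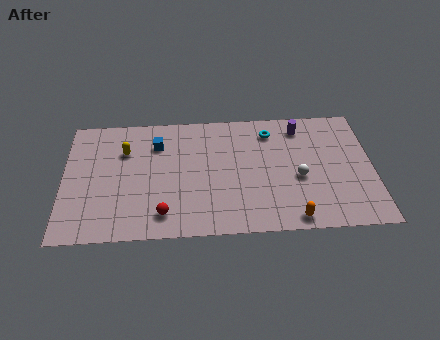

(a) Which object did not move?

the purple cylinder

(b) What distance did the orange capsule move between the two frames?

2.4

From (13.4, 2.8) to (11.9, 0.9), the orange capsule covered √(1.5² + 1.9²) ≈ 2.4 units.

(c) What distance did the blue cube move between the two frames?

2.5

From (6.0, 4.4) to (4.9, 6.7), the blue cube covered √(1.1² + 2.3²) ≈ 2.5 units.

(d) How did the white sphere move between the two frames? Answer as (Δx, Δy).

(-2.9, 2.8)

The white sphere started near (15.2, 1.0) and ended near (12.3, 3.8).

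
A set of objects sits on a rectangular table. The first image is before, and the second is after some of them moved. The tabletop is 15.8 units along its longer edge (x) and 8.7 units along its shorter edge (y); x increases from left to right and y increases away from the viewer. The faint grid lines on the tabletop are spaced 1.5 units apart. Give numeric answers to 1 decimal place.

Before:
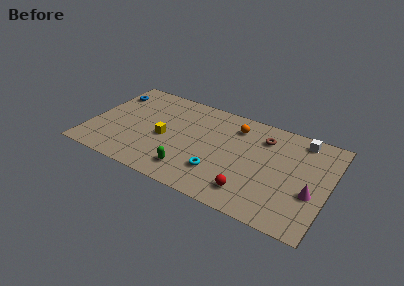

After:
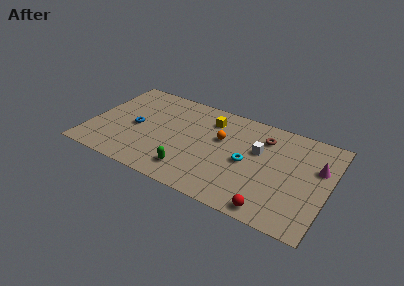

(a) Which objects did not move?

the green capsule and the brown torus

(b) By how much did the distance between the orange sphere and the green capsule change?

-1.7

They were about 5.7 units apart before and 4.0 after — 1.7 units closer together.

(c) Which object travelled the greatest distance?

the yellow cube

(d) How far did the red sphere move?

1.7

The red sphere moved from about (11.0, 1.7) to (12.5, 0.9), a distance of √(1.5² + 0.8²) ≈ 1.7.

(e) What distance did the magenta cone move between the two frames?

2.3

The magenta cone moved from about (14.8, 3.3) to (15.0, 5.6), a distance of √(0.2² + 2.3²) ≈ 2.3.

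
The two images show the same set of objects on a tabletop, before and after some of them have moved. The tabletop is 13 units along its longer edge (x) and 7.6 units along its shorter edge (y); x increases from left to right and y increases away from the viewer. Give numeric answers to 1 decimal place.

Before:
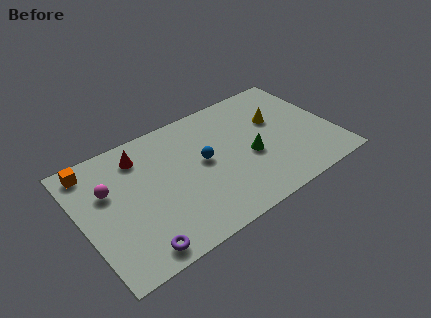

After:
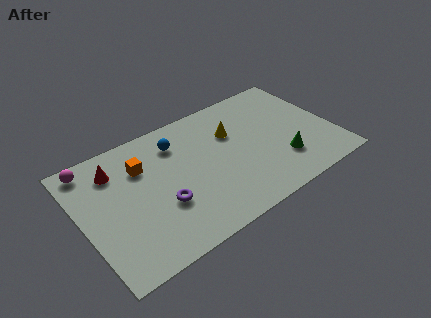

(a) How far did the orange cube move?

2.7

The orange cube was near (0.9, 6.6) before and (3.3, 5.4) after, so it travelled √(2.4² + 1.2²) ≈ 2.7 units.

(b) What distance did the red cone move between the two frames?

1.3

From (3.3, 6.1) to (2.0, 5.9), the red cone covered √(1.3² + 0.2²) ≈ 1.3 units.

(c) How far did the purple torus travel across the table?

2.4

The purple torus was near (2.3, 0.9) before and (3.9, 2.7) after, so it travelled √(1.6² + 1.8²) ≈ 2.4 units.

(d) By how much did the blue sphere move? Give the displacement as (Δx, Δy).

(-1.1, 1.8)

The blue sphere started near (6.3, 4.1) and ended near (5.2, 5.9).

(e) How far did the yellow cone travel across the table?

2.3

The yellow cone moved from about (10.3, 4.8) to (8.0, 5.1), a distance of √(2.3² + 0.3²) ≈ 2.3.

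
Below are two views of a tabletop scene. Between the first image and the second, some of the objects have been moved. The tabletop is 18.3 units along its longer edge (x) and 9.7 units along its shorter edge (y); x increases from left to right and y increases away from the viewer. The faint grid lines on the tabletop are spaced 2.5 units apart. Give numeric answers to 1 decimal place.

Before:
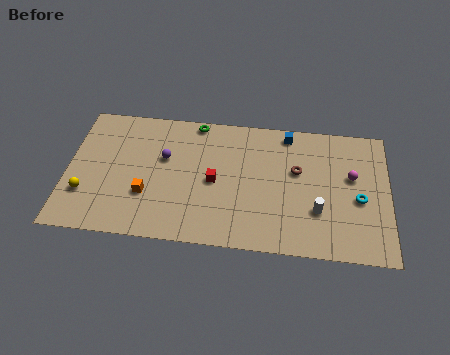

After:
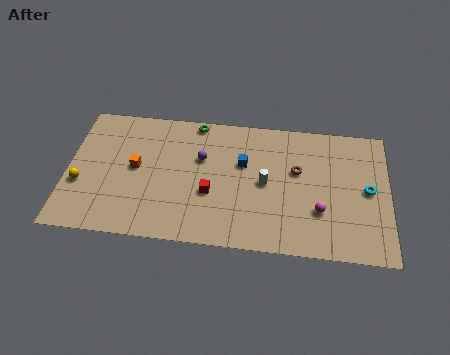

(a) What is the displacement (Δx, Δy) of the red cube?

(-0.2, -0.9)

The red cube started near (8.4, 4.6) and ended near (8.2, 3.7).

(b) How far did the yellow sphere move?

0.8

The yellow sphere moved from about (1.1, 2.9) to (0.8, 3.6), a distance of √(0.3² + 0.7²) ≈ 0.8.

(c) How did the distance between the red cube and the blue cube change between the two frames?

-2.7

Before: roughly 5.7 units apart; after: 3.0. That's 2.7 units closer together.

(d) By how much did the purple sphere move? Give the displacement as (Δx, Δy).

(2.1, 0.2)

From the two frames, the purple sphere sits at roughly (5.5, 6.0) before and (7.6, 6.2) after.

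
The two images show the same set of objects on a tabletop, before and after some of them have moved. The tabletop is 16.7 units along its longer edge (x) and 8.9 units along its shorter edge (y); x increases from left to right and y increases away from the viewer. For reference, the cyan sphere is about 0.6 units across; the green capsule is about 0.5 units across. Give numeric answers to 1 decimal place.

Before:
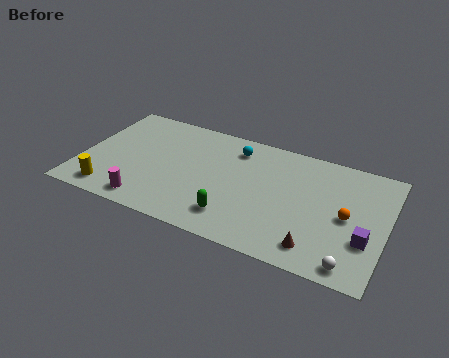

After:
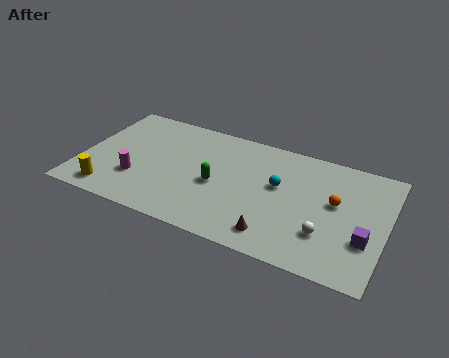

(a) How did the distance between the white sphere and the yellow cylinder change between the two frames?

-1.4

The distance was about 13.2 in the first image and 11.8 in the second, so they moved 1.4 units closer together.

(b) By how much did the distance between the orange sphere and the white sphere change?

-0.8

They were about 3.3 units apart before and 2.5 after — 0.8 units closer together.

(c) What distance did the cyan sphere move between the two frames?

3.3

The cyan sphere moved from about (8.2, 7.2) to (10.8, 5.2), a distance of √(2.6² + 2.0²) ≈ 3.3.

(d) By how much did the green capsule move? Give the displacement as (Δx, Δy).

(-1.2, 2.1)

The green capsule started near (8.7, 1.9) and ended near (7.5, 4.0).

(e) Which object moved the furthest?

the cyan sphere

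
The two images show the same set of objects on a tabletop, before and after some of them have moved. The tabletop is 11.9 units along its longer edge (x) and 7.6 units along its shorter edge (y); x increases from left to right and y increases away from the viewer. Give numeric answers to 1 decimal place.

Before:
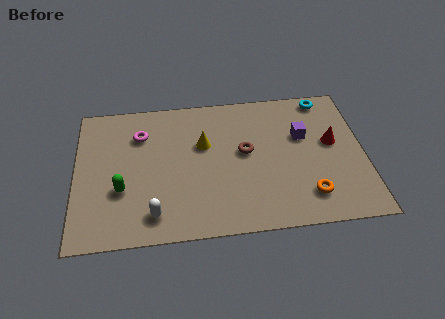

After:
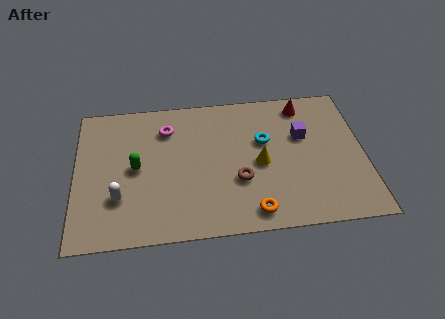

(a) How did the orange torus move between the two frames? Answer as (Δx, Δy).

(-2.3, -0.6)

The orange torus started near (9.5, 1.6) and ended near (7.2, 1.0).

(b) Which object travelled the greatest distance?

the cyan torus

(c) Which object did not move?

the purple cube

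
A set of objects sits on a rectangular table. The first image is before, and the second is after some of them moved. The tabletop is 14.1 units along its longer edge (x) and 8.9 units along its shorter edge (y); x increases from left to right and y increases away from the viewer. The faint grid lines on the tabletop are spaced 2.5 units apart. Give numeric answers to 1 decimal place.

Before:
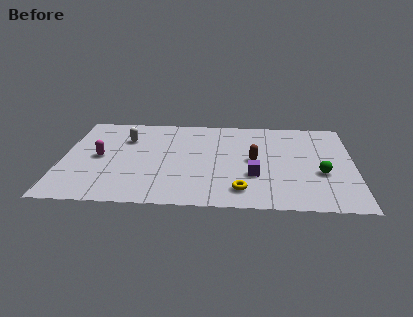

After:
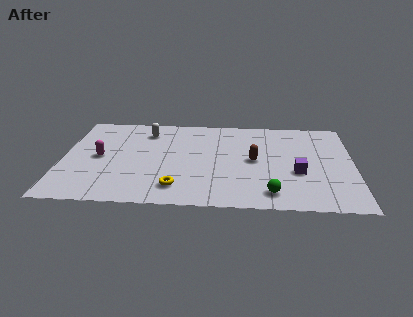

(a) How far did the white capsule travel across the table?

1.3

The white capsule moved from about (3.0, 6.3) to (4.0, 7.1), a distance of √(1.0² + 0.8²) ≈ 1.3.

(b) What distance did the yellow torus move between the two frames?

3.1

The yellow torus moved from about (8.7, 1.6) to (5.6, 1.7), a distance of √(3.1² + 0.1²) ≈ 3.1.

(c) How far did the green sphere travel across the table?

3.1

The green sphere was near (12.5, 3.4) before and (10.1, 1.4) after, so it travelled √(2.4² + 2.0²) ≈ 3.1 units.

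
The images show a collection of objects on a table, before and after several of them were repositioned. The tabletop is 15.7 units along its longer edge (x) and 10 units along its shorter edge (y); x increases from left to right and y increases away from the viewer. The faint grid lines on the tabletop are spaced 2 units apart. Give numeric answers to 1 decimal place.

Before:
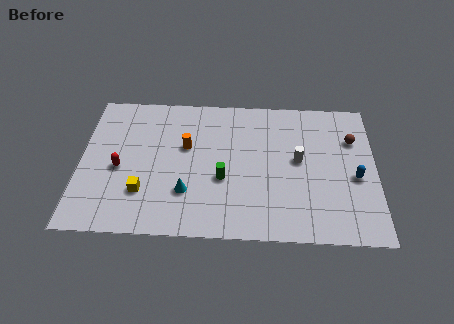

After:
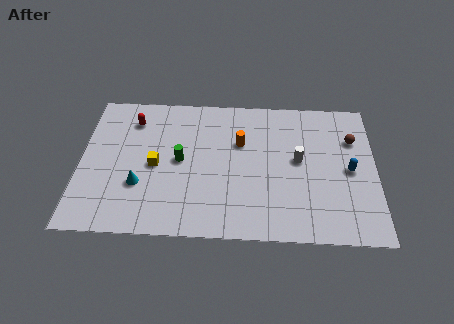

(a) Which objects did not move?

the white cylinder and the brown sphere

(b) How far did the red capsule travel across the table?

3.6

The red capsule was near (2.1, 4.4) before and (2.7, 7.9) after, so it travelled √(0.6² + 3.5²) ≈ 3.6 units.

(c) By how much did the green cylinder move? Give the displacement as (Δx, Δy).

(-2.3, 1.2)

The green cylinder started near (7.6, 3.9) and ended near (5.3, 5.1).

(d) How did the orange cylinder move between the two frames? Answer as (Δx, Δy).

(2.9, 0.4)

The orange cylinder was at about (5.6, 6.1) and moved to about (8.5, 6.5).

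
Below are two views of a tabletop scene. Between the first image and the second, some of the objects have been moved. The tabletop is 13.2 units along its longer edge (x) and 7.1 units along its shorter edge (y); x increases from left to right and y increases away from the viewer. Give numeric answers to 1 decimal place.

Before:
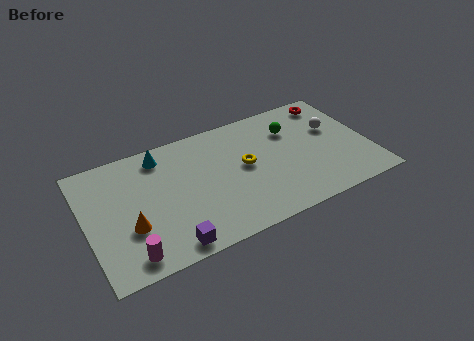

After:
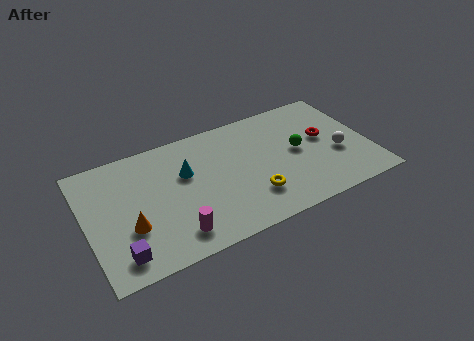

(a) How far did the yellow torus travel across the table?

1.9

From (7.4, 3.8) to (7.5, 1.9), the yellow torus covered √(0.1² + 1.9²) ≈ 1.9 units.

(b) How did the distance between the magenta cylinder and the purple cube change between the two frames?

+0.7

They were about 1.8 units apart before and 2.5 after — 0.7 units further apart.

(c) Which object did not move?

the orange cone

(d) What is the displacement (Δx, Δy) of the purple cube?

(-2.2, 0.4)

The purple cube started near (3.5, 0.8) and ended near (1.3, 1.2).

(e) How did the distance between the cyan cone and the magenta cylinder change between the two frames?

-2.1

The distance was about 5.4 in the first image and 3.3 in the second, so they moved 2.1 units closer together.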